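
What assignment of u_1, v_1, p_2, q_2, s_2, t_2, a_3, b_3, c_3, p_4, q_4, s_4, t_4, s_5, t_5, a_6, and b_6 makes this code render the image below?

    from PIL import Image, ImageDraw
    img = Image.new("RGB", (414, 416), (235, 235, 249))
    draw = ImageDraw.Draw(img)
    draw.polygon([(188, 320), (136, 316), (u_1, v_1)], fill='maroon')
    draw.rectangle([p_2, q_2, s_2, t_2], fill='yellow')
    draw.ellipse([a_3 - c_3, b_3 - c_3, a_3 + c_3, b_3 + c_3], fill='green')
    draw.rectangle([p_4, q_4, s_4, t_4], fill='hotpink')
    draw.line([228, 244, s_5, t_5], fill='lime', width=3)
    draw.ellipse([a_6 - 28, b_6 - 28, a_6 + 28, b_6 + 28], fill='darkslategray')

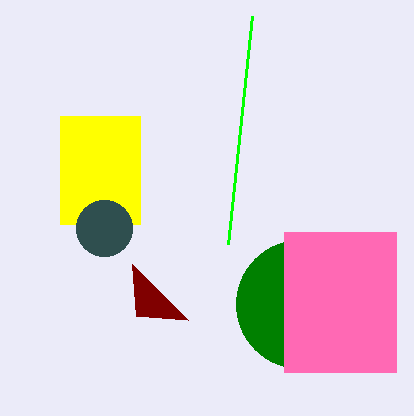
u_1 = 132; v_1 = 264; p_2 = 60; q_2 = 116; s_2 = 140; t_2 = 224; a_3 = 300; b_3 = 304; c_3 = 64; p_4 = 284; q_4 = 232; s_4 = 396; t_4 = 372; s_5 = 252; t_5 = 16; a_6 = 104; b_6 = 228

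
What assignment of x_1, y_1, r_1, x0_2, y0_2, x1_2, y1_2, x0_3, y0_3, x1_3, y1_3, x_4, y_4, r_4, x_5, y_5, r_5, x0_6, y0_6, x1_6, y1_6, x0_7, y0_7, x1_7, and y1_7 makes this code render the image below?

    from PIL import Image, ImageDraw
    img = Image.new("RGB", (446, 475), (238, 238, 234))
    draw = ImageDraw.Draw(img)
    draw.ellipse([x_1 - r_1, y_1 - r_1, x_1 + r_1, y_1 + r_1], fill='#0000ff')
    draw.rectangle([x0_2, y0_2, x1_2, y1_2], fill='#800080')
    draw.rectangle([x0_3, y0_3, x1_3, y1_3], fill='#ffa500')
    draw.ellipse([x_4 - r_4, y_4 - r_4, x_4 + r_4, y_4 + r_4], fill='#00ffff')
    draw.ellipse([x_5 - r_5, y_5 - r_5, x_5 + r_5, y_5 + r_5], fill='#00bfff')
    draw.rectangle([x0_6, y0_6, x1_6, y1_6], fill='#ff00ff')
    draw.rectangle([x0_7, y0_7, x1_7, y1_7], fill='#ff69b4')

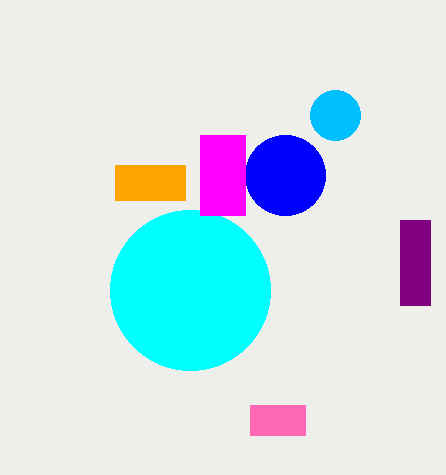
x_1 = 285
y_1 = 175
r_1 = 40
x0_2 = 400
y0_2 = 220
x1_2 = 430
y1_2 = 305
x0_3 = 115
y0_3 = 165
x1_3 = 185
y1_3 = 200
x_4 = 190
y_4 = 290
r_4 = 80
x_5 = 335
y_5 = 115
r_5 = 25
x0_6 = 200
y0_6 = 135
x1_6 = 245
y1_6 = 215
x0_7 = 250
y0_7 = 405
x1_7 = 305
y1_7 = 435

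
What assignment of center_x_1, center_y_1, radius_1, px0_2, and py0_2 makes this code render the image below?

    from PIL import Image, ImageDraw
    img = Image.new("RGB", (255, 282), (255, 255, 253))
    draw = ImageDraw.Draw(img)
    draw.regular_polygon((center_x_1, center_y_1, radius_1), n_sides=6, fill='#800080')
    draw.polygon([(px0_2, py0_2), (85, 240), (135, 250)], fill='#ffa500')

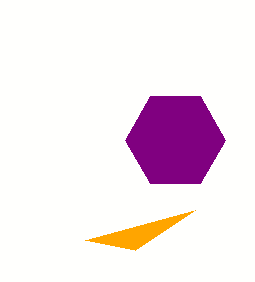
center_x_1 = 175; center_y_1 = 140; radius_1 = 50; px0_2 = 195; py0_2 = 210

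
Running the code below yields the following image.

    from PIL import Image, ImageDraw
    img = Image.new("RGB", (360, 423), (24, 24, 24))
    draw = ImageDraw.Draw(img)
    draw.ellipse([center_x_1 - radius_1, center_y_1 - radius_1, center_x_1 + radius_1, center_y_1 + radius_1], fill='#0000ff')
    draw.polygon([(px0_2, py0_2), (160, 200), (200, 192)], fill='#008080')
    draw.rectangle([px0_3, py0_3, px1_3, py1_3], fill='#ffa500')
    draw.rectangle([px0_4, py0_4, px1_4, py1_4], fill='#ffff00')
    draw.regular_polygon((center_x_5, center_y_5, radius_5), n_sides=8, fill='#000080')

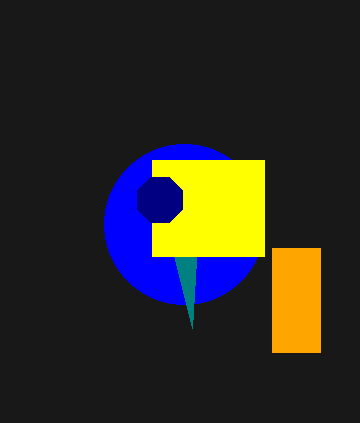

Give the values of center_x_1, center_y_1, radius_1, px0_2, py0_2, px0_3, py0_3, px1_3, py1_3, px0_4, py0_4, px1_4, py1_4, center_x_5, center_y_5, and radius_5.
center_x_1 = 184
center_y_1 = 224
radius_1 = 80
px0_2 = 192
py0_2 = 328
px0_3 = 272
py0_3 = 248
px1_3 = 320
py1_3 = 352
px0_4 = 152
py0_4 = 160
px1_4 = 264
py1_4 = 256
center_x_5 = 160
center_y_5 = 200
radius_5 = 24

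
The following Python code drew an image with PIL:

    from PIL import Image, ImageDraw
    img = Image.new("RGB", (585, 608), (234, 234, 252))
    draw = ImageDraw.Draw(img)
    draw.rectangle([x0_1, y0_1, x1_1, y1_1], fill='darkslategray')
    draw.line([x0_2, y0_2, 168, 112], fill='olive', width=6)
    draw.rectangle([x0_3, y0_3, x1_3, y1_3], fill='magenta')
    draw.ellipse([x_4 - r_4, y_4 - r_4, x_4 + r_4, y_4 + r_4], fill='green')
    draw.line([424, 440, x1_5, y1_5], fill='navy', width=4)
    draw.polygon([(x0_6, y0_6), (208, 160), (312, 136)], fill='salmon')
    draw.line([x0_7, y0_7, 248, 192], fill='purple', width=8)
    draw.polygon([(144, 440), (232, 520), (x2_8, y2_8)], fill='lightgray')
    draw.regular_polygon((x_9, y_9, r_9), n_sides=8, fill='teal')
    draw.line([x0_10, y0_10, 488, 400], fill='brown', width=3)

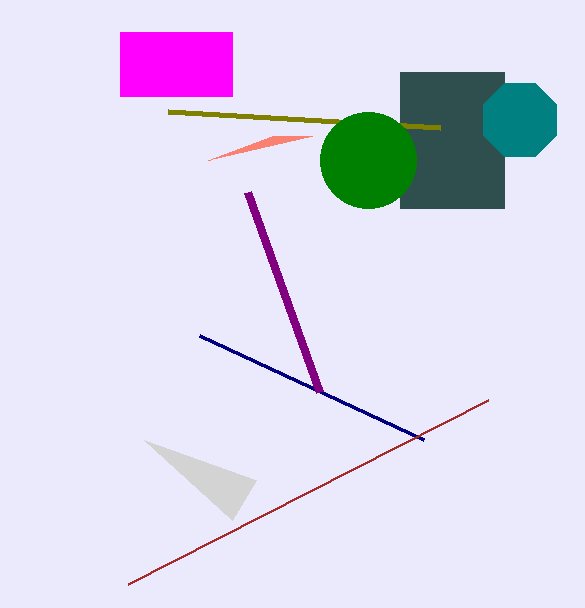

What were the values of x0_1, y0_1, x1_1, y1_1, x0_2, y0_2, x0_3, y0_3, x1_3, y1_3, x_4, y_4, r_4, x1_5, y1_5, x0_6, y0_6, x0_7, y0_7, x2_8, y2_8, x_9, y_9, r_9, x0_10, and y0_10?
x0_1 = 400, y0_1 = 72, x1_1 = 504, y1_1 = 208, x0_2 = 440, y0_2 = 128, x0_3 = 120, y0_3 = 32, x1_3 = 232, y1_3 = 96, x_4 = 368, y_4 = 160, r_4 = 48, x1_5 = 200, y1_5 = 336, x0_6 = 272, y0_6 = 136, x0_7 = 320, y0_7 = 392, x2_8 = 256, y2_8 = 480, x_9 = 520, y_9 = 120, r_9 = 40, x0_10 = 128, y0_10 = 584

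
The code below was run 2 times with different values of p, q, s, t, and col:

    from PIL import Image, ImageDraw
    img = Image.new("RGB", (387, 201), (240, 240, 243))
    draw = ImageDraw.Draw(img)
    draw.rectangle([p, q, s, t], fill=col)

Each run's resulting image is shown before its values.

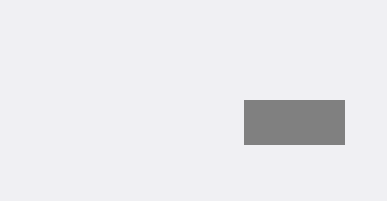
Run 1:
p = 244, q = 100, s = 344, t = 144, col = 'gray'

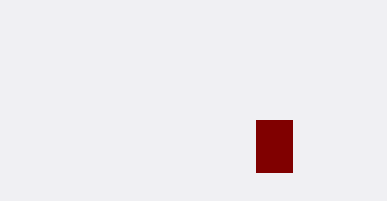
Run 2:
p = 256; q = 120; s = 292; t = 172; col = 'maroon'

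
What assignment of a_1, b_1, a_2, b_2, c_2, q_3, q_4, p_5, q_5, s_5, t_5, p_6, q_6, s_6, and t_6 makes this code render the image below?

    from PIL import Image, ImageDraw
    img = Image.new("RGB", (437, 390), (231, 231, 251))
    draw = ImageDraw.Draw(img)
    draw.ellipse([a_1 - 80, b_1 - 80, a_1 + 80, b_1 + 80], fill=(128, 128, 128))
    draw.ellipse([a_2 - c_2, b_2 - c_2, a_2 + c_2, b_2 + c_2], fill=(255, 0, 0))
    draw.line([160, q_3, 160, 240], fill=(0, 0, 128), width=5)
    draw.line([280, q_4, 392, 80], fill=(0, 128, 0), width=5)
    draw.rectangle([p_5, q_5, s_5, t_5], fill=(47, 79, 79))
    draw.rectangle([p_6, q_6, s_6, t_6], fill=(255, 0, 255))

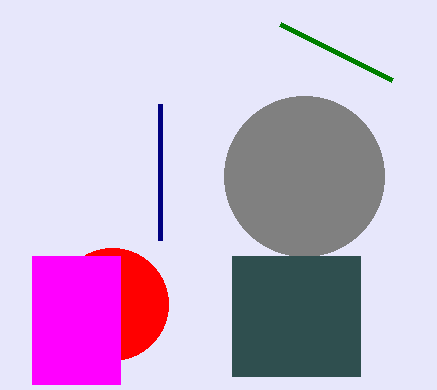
a_1 = 304
b_1 = 176
a_2 = 112
b_2 = 304
c_2 = 56
q_3 = 104
q_4 = 24
p_5 = 232
q_5 = 256
s_5 = 360
t_5 = 376
p_6 = 32
q_6 = 256
s_6 = 120
t_6 = 384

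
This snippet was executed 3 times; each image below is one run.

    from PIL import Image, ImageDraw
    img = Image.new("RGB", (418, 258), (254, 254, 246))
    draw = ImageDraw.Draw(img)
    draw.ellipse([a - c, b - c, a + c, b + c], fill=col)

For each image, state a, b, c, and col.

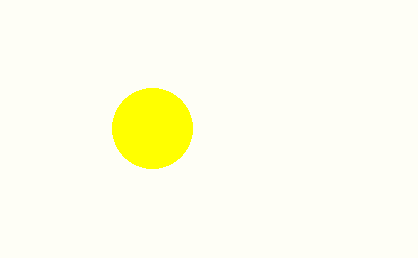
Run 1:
a = 152, b = 128, c = 40, col = 'yellow'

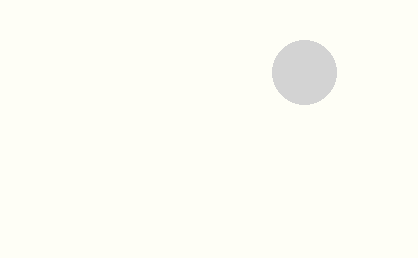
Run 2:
a = 304, b = 72, c = 32, col = 'lightgray'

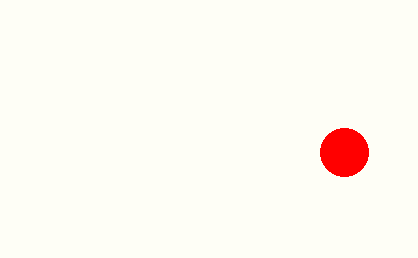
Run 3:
a = 344
b = 152
c = 24
col = 'red'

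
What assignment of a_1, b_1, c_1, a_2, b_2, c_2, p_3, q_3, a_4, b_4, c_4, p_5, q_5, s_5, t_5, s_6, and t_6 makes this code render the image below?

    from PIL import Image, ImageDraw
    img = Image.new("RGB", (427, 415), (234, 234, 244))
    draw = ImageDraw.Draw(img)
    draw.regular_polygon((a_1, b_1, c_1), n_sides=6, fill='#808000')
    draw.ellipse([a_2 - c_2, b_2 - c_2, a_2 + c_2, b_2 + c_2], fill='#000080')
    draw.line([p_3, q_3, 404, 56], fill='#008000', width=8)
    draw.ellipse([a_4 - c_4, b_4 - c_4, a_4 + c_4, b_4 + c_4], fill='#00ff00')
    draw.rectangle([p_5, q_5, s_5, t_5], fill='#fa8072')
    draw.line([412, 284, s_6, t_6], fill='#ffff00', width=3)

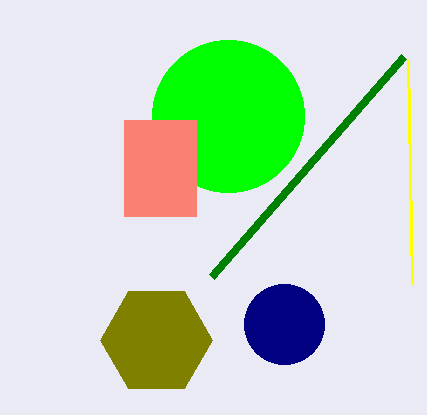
a_1 = 156
b_1 = 340
c_1 = 56
a_2 = 284
b_2 = 324
c_2 = 40
p_3 = 212
q_3 = 276
a_4 = 228
b_4 = 116
c_4 = 76
p_5 = 124
q_5 = 120
s_5 = 196
t_5 = 216
s_6 = 408
t_6 = 60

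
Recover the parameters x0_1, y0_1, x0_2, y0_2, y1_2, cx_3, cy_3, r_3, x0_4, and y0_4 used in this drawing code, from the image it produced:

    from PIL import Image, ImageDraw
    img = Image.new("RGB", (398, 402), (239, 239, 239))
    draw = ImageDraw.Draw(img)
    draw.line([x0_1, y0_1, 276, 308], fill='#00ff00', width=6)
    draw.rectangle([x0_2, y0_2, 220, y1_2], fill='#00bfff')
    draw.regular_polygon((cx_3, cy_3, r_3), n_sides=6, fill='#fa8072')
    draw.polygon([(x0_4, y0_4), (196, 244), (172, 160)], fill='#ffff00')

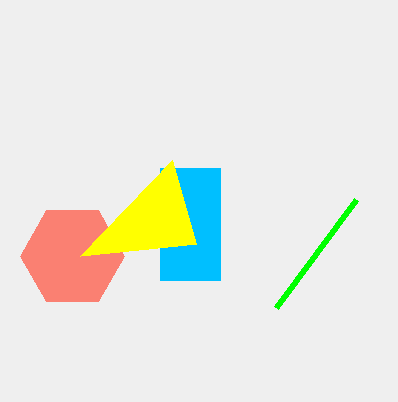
x0_1 = 356; y0_1 = 200; x0_2 = 160; y0_2 = 168; y1_2 = 280; cx_3 = 72; cy_3 = 256; r_3 = 52; x0_4 = 80; y0_4 = 256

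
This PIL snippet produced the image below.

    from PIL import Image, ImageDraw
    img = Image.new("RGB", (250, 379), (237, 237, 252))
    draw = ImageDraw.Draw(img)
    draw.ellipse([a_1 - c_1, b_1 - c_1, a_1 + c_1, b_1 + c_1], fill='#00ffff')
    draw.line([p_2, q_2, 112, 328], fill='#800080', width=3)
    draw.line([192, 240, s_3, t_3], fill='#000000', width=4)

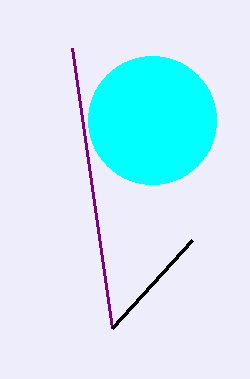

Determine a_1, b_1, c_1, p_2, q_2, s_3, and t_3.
a_1 = 152; b_1 = 120; c_1 = 64; p_2 = 72; q_2 = 48; s_3 = 112; t_3 = 328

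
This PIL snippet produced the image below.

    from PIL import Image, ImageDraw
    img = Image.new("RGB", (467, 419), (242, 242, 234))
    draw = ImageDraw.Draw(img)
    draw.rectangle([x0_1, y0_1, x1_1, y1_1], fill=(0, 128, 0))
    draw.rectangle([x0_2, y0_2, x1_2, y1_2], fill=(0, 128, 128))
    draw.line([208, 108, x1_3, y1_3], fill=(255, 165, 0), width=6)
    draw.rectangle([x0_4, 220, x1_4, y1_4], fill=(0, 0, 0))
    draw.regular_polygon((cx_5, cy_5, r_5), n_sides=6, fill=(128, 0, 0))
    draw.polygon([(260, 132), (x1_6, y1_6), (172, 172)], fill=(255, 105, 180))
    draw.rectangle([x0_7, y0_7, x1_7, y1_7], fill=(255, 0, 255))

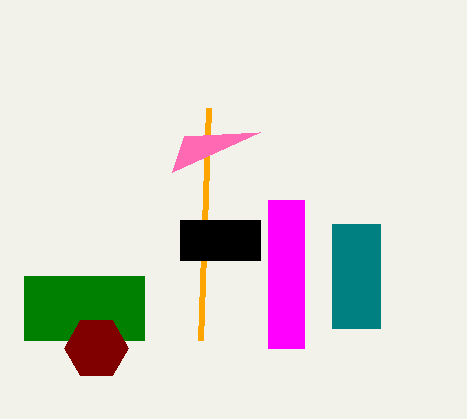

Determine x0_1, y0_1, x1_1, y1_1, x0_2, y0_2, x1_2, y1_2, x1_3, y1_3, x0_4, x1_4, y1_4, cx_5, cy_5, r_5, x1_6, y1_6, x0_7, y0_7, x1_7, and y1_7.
x0_1 = 24, y0_1 = 276, x1_1 = 144, y1_1 = 340, x0_2 = 332, y0_2 = 224, x1_2 = 380, y1_2 = 328, x1_3 = 200, y1_3 = 340, x0_4 = 180, x1_4 = 260, y1_4 = 260, cx_5 = 96, cy_5 = 348, r_5 = 32, x1_6 = 184, y1_6 = 136, x0_7 = 268, y0_7 = 200, x1_7 = 304, y1_7 = 348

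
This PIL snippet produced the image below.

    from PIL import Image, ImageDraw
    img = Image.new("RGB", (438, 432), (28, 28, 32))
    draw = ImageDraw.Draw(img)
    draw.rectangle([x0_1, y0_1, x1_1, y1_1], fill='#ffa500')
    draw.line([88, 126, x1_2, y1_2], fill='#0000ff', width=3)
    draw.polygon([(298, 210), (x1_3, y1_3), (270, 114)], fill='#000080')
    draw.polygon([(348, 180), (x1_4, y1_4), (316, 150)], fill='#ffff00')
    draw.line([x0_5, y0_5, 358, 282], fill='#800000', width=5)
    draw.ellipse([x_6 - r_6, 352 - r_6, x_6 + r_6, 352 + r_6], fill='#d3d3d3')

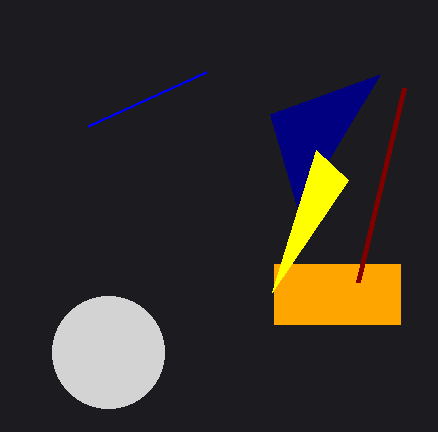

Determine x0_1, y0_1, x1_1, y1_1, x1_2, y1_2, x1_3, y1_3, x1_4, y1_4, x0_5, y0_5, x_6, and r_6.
x0_1 = 274; y0_1 = 264; x1_1 = 400; y1_1 = 324; x1_2 = 206; y1_2 = 72; x1_3 = 380; y1_3 = 74; x1_4 = 272; y1_4 = 292; x0_5 = 404; y0_5 = 88; x_6 = 108; r_6 = 56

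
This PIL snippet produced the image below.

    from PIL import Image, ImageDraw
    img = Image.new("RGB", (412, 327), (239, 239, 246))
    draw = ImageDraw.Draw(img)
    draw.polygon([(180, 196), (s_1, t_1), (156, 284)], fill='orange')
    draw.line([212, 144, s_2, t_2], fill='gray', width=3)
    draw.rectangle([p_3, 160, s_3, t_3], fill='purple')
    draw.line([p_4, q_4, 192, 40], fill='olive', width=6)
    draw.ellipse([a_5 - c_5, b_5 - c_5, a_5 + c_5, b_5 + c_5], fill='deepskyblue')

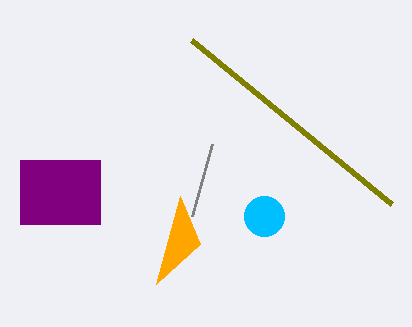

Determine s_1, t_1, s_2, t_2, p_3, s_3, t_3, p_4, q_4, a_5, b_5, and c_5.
s_1 = 200
t_1 = 244
s_2 = 192
t_2 = 216
p_3 = 20
s_3 = 100
t_3 = 224
p_4 = 392
q_4 = 204
a_5 = 264
b_5 = 216
c_5 = 20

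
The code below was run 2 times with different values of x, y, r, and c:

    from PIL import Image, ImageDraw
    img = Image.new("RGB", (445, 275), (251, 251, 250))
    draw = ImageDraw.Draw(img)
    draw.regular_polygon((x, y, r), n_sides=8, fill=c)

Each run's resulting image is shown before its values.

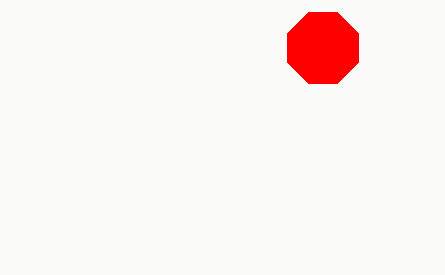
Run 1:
x = 323
y = 48
r = 38
c = 'red'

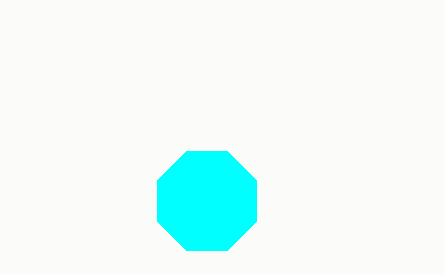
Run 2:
x = 207
y = 201
r = 54
c = 'cyan'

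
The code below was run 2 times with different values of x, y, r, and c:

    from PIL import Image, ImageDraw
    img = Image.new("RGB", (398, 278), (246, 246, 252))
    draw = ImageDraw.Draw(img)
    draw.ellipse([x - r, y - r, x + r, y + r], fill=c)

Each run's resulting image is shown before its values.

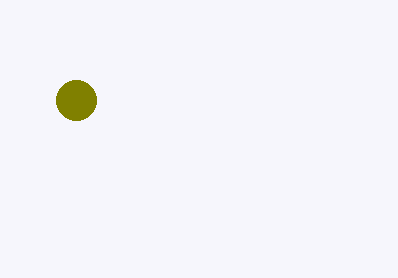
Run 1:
x = 76
y = 100
r = 20
c = 'olive'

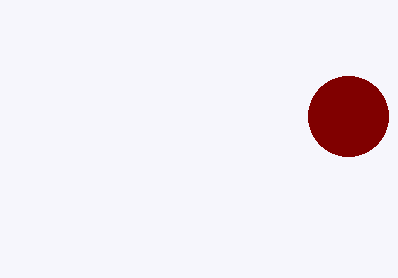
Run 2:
x = 348
y = 116
r = 40
c = 'maroon'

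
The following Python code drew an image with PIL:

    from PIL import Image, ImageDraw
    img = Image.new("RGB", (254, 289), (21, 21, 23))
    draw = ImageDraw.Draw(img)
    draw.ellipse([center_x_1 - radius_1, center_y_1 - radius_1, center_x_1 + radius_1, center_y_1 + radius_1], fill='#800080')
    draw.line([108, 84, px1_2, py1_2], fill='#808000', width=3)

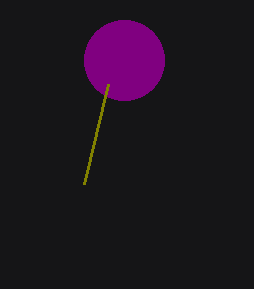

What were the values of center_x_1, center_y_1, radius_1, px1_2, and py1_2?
center_x_1 = 124; center_y_1 = 60; radius_1 = 40; px1_2 = 84; py1_2 = 184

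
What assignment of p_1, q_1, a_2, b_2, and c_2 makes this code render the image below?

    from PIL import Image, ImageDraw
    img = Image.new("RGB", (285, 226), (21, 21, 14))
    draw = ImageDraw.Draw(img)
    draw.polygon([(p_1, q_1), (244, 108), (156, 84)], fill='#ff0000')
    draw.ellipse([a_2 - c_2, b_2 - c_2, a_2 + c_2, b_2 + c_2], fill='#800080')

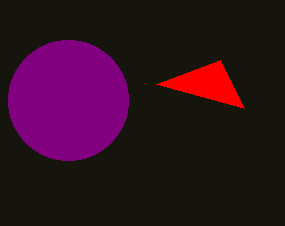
p_1 = 220, q_1 = 60, a_2 = 68, b_2 = 100, c_2 = 60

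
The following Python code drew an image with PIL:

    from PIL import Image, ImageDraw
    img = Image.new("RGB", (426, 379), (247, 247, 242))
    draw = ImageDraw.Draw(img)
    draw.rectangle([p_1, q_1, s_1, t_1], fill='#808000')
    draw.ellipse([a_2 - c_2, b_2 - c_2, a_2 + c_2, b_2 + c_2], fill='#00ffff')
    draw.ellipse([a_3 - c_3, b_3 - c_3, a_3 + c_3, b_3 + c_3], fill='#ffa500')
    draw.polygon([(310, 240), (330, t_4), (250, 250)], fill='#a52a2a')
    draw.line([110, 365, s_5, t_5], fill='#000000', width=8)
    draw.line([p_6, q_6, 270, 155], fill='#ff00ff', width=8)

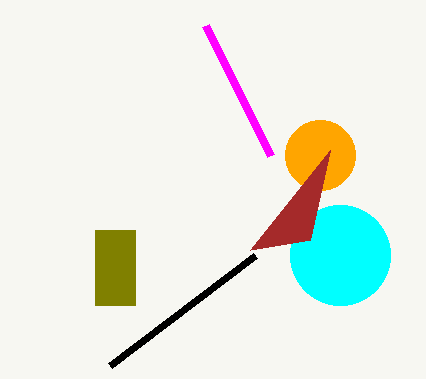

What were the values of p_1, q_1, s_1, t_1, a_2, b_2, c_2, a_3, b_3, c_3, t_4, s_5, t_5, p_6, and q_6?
p_1 = 95; q_1 = 230; s_1 = 135; t_1 = 305; a_2 = 340; b_2 = 255; c_2 = 50; a_3 = 320; b_3 = 155; c_3 = 35; t_4 = 150; s_5 = 255; t_5 = 255; p_6 = 205; q_6 = 25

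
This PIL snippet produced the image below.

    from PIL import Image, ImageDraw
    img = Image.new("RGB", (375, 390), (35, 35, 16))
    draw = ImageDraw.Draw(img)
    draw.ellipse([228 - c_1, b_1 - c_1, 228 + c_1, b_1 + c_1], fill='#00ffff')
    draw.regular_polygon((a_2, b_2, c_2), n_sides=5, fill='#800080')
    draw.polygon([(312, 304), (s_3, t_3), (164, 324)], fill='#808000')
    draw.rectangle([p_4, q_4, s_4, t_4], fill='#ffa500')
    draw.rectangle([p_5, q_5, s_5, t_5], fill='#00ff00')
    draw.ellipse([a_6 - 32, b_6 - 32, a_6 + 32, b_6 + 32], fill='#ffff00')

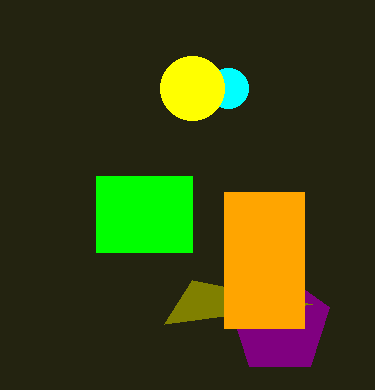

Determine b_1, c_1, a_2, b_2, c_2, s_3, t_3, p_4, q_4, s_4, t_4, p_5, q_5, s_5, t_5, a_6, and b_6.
b_1 = 88; c_1 = 20; a_2 = 280; b_2 = 324; c_2 = 52; s_3 = 192; t_3 = 280; p_4 = 224; q_4 = 192; s_4 = 304; t_4 = 328; p_5 = 96; q_5 = 176; s_5 = 192; t_5 = 252; a_6 = 192; b_6 = 88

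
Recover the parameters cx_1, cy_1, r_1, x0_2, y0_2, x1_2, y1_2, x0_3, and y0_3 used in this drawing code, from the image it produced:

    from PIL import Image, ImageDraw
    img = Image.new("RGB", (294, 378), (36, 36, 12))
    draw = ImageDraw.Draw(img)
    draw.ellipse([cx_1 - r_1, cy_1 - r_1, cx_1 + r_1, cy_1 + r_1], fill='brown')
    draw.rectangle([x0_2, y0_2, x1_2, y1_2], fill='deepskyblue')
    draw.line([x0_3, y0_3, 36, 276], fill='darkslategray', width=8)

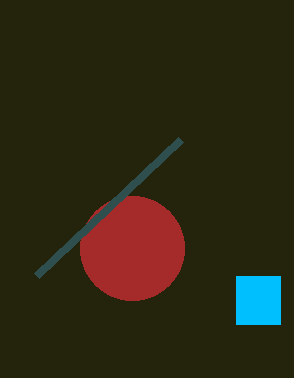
cx_1 = 132; cy_1 = 248; r_1 = 52; x0_2 = 236; y0_2 = 276; x1_2 = 280; y1_2 = 324; x0_3 = 180; y0_3 = 140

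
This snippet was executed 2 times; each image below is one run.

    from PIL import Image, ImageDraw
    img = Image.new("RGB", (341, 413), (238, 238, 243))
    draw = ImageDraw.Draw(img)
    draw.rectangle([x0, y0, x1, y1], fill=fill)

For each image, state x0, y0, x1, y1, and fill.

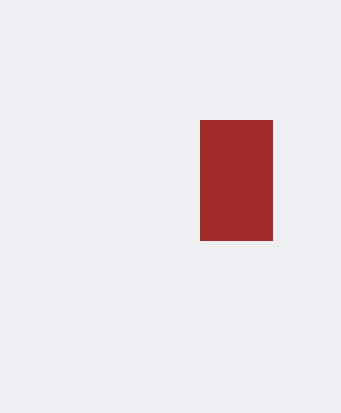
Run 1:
x0 = 200, y0 = 120, x1 = 272, y1 = 240, fill = 'brown'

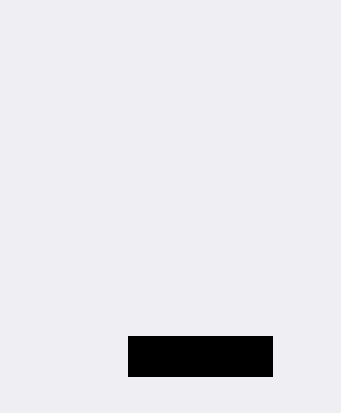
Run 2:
x0 = 128; y0 = 336; x1 = 272; y1 = 376; fill = 'black'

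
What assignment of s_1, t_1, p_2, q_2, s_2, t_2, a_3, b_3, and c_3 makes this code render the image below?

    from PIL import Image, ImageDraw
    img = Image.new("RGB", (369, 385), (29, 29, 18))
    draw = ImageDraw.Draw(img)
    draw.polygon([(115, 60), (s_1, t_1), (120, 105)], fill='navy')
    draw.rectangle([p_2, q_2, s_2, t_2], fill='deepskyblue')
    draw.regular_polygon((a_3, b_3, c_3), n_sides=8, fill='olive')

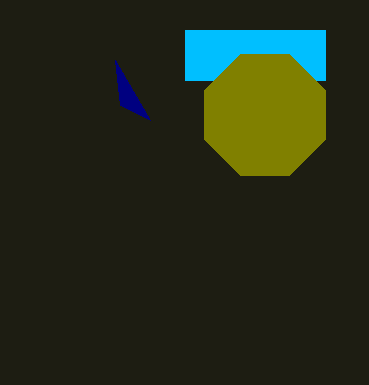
s_1 = 150, t_1 = 120, p_2 = 185, q_2 = 30, s_2 = 325, t_2 = 80, a_3 = 265, b_3 = 115, c_3 = 65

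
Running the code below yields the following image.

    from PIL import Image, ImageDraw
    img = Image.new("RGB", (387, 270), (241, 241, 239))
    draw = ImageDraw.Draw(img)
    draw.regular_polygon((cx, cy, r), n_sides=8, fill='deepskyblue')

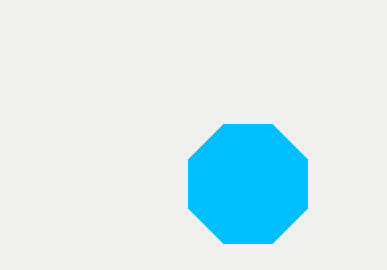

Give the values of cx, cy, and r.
cx = 248; cy = 184; r = 64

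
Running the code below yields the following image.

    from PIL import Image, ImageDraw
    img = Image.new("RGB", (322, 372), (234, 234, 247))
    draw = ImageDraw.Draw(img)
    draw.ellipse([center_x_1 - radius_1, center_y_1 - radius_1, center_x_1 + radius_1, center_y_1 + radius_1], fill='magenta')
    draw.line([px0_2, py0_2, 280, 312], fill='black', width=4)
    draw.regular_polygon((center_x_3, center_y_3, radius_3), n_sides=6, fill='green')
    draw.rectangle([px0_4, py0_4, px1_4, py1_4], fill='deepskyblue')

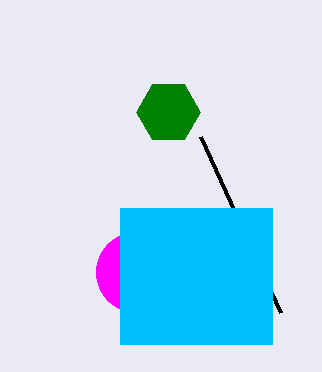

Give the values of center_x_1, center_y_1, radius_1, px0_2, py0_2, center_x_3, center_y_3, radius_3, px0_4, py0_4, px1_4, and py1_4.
center_x_1 = 136, center_y_1 = 272, radius_1 = 40, px0_2 = 200, py0_2 = 136, center_x_3 = 168, center_y_3 = 112, radius_3 = 32, px0_4 = 120, py0_4 = 208, px1_4 = 272, py1_4 = 344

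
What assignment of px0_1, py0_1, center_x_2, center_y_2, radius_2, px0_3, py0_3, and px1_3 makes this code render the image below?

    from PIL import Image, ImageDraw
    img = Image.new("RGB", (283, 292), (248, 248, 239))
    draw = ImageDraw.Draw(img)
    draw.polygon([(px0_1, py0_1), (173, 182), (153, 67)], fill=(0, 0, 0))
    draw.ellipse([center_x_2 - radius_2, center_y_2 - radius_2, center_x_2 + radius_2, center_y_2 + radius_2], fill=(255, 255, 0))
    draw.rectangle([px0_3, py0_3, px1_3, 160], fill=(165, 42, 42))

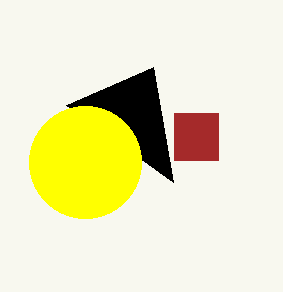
px0_1 = 66; py0_1 = 105; center_x_2 = 85; center_y_2 = 162; radius_2 = 56; px0_3 = 174; py0_3 = 113; px1_3 = 218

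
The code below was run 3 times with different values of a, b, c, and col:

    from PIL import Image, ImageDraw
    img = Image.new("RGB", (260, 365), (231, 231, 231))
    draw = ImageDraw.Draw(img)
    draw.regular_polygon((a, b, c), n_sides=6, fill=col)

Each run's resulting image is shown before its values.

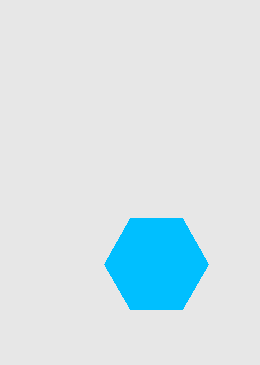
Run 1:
a = 156
b = 264
c = 52
col = 'deepskyblue'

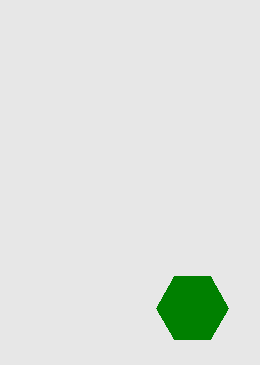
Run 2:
a = 192; b = 308; c = 36; col = 'green'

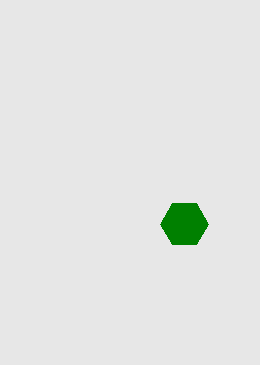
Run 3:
a = 184, b = 224, c = 24, col = 'green'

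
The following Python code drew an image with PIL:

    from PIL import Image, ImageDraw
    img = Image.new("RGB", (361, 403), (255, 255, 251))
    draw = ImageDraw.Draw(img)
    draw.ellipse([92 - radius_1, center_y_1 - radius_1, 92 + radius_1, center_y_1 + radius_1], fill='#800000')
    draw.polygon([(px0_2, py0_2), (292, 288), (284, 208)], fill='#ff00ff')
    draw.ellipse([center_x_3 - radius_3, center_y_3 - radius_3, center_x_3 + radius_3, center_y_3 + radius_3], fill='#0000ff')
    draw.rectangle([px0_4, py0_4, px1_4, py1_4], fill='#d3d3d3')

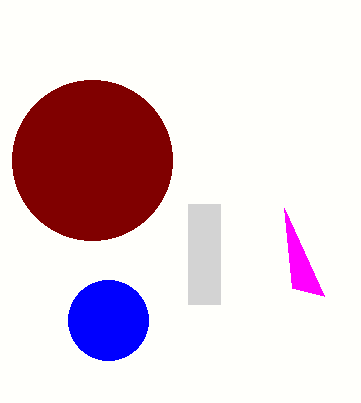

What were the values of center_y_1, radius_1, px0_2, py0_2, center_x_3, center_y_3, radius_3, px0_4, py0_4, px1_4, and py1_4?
center_y_1 = 160; radius_1 = 80; px0_2 = 324; py0_2 = 296; center_x_3 = 108; center_y_3 = 320; radius_3 = 40; px0_4 = 188; py0_4 = 204; px1_4 = 220; py1_4 = 304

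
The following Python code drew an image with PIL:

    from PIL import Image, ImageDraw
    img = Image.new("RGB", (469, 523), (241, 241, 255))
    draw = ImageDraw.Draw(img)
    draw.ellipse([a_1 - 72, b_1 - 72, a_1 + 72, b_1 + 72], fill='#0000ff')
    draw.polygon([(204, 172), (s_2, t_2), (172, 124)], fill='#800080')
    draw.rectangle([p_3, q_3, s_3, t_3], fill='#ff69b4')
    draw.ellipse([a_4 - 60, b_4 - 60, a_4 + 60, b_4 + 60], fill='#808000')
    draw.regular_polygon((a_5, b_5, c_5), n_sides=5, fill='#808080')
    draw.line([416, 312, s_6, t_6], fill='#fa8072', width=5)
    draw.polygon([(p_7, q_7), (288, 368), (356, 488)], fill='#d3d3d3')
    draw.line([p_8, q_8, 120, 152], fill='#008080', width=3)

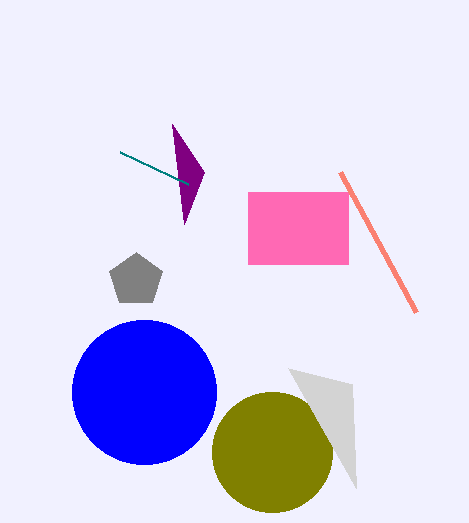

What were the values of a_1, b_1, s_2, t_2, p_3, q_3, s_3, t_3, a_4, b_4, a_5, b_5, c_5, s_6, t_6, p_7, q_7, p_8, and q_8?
a_1 = 144; b_1 = 392; s_2 = 184; t_2 = 224; p_3 = 248; q_3 = 192; s_3 = 348; t_3 = 264; a_4 = 272; b_4 = 452; a_5 = 136; b_5 = 280; c_5 = 28; s_6 = 340; t_6 = 172; p_7 = 352; q_7 = 384; p_8 = 188; q_8 = 184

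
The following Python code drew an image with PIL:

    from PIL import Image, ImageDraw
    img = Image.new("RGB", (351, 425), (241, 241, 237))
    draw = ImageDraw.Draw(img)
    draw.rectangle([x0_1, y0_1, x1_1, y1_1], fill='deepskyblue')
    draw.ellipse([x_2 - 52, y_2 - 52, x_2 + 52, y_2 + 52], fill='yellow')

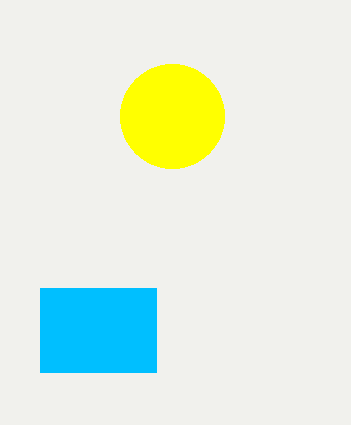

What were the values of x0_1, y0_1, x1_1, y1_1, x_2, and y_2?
x0_1 = 40
y0_1 = 288
x1_1 = 156
y1_1 = 372
x_2 = 172
y_2 = 116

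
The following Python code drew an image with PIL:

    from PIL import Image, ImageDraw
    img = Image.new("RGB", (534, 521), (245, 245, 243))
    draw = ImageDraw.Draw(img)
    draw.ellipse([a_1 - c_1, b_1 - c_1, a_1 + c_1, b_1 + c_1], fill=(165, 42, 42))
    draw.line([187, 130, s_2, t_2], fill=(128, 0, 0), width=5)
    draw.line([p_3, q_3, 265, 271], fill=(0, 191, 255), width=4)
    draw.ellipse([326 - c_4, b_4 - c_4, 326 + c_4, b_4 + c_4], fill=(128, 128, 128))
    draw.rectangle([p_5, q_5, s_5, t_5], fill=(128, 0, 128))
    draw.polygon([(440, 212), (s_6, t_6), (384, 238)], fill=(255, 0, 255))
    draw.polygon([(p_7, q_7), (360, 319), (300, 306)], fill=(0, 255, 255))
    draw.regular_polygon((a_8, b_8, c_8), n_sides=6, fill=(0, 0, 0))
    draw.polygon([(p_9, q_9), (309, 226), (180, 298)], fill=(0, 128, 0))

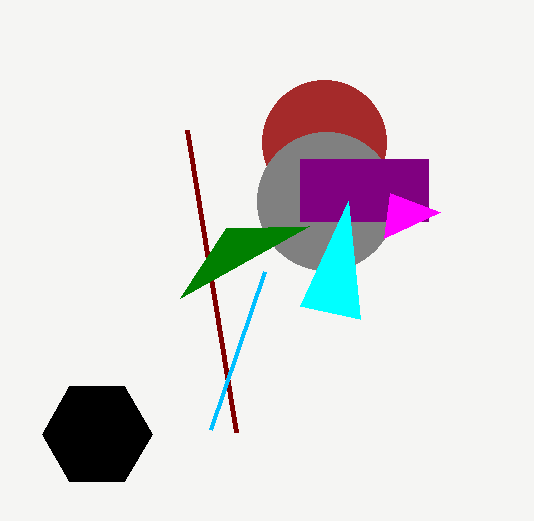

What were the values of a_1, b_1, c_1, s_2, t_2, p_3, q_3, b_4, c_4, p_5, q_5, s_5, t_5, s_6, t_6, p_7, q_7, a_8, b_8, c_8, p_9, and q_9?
a_1 = 324; b_1 = 142; c_1 = 62; s_2 = 236; t_2 = 432; p_3 = 211; q_3 = 429; b_4 = 201; c_4 = 69; p_5 = 300; q_5 = 159; s_5 = 428; t_5 = 221; s_6 = 390; t_6 = 193; p_7 = 348; q_7 = 201; a_8 = 97; b_8 = 434; c_8 = 55; p_9 = 226; q_9 = 228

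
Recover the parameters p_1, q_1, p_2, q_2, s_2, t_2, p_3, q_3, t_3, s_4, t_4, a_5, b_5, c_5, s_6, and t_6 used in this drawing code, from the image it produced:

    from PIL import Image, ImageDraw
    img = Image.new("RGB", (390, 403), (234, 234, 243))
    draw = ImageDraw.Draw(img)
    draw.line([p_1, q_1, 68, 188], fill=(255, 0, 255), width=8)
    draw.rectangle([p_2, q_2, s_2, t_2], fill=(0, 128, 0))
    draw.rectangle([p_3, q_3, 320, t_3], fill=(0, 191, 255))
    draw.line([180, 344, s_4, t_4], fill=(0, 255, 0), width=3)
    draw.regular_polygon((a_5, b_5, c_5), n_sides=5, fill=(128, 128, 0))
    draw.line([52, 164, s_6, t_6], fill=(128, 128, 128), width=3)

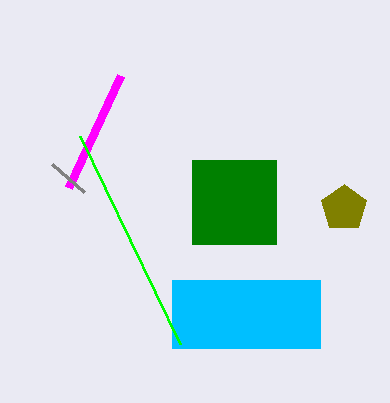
p_1 = 120, q_1 = 76, p_2 = 192, q_2 = 160, s_2 = 276, t_2 = 244, p_3 = 172, q_3 = 280, t_3 = 348, s_4 = 80, t_4 = 136, a_5 = 344, b_5 = 208, c_5 = 24, s_6 = 84, t_6 = 192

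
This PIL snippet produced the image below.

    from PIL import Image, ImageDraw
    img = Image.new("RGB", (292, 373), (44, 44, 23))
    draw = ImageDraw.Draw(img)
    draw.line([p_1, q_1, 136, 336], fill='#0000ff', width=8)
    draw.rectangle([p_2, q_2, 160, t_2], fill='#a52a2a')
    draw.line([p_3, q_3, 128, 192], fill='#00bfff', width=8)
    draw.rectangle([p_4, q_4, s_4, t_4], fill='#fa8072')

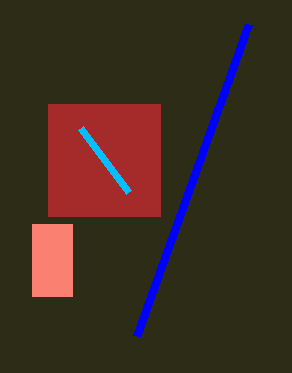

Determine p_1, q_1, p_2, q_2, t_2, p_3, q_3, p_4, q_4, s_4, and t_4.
p_1 = 248; q_1 = 24; p_2 = 48; q_2 = 104; t_2 = 216; p_3 = 80; q_3 = 128; p_4 = 32; q_4 = 224; s_4 = 72; t_4 = 296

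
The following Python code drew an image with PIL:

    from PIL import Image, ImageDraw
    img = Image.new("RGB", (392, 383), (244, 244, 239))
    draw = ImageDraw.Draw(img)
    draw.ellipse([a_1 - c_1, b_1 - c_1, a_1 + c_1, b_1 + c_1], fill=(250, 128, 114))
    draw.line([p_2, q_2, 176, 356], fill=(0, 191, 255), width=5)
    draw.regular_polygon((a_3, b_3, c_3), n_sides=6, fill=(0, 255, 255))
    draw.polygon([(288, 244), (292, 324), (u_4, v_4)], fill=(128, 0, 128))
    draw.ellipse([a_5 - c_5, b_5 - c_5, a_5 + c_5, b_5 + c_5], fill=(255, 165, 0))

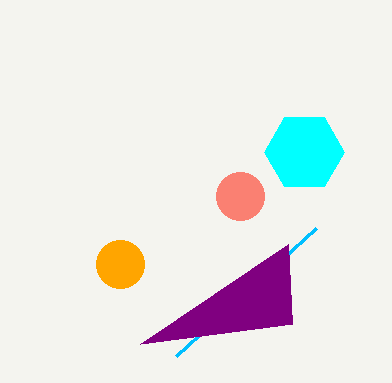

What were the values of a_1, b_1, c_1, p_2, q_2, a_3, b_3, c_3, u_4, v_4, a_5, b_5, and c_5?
a_1 = 240; b_1 = 196; c_1 = 24; p_2 = 316; q_2 = 228; a_3 = 304; b_3 = 152; c_3 = 40; u_4 = 140; v_4 = 344; a_5 = 120; b_5 = 264; c_5 = 24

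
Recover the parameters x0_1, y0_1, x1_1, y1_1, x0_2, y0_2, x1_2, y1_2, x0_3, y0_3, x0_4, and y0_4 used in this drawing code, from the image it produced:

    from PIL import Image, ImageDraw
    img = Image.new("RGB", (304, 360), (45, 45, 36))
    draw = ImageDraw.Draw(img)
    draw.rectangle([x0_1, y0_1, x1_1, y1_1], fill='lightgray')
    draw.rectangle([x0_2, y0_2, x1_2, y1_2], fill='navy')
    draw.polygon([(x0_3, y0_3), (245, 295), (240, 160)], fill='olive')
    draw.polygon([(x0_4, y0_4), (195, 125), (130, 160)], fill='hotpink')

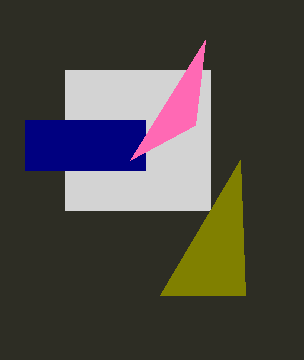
x0_1 = 65, y0_1 = 70, x1_1 = 210, y1_1 = 210, x0_2 = 25, y0_2 = 120, x1_2 = 145, y1_2 = 170, x0_3 = 160, y0_3 = 295, x0_4 = 205, y0_4 = 40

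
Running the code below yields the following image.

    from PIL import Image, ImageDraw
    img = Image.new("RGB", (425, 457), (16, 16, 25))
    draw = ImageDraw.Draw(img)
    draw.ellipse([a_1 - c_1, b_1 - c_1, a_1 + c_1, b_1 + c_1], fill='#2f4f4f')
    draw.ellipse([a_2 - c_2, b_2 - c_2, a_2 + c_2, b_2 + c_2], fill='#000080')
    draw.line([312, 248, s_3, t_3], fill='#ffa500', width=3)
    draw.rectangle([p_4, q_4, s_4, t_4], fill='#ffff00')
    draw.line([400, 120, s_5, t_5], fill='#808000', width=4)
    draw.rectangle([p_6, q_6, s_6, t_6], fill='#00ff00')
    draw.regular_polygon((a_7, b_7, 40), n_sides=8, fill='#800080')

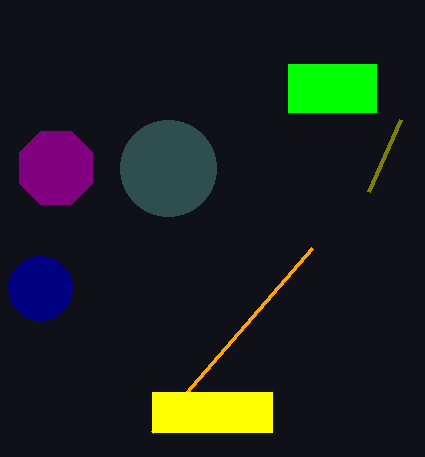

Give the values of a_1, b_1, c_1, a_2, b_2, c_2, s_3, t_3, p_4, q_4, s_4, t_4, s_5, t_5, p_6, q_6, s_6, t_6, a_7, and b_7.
a_1 = 168, b_1 = 168, c_1 = 48, a_2 = 40, b_2 = 288, c_2 = 32, s_3 = 152, t_3 = 432, p_4 = 152, q_4 = 392, s_4 = 272, t_4 = 432, s_5 = 368, t_5 = 192, p_6 = 288, q_6 = 64, s_6 = 376, t_6 = 112, a_7 = 56, b_7 = 168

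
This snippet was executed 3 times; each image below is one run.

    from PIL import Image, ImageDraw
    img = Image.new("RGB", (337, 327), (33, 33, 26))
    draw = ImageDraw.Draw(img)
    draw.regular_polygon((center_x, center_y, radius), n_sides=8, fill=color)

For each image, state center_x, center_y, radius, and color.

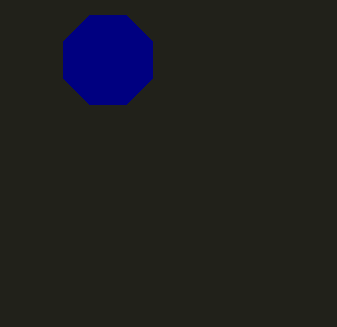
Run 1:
center_x = 108
center_y = 60
radius = 48
color = 'navy'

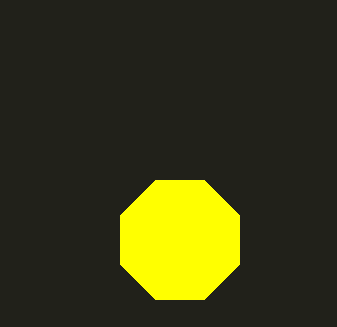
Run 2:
center_x = 180
center_y = 240
radius = 64
color = 'yellow'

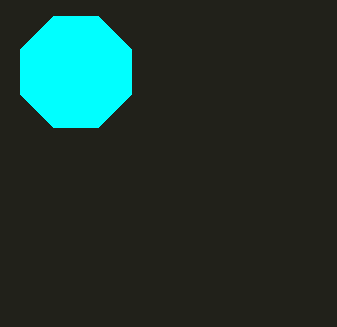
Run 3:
center_x = 76, center_y = 72, radius = 60, color = 'cyan'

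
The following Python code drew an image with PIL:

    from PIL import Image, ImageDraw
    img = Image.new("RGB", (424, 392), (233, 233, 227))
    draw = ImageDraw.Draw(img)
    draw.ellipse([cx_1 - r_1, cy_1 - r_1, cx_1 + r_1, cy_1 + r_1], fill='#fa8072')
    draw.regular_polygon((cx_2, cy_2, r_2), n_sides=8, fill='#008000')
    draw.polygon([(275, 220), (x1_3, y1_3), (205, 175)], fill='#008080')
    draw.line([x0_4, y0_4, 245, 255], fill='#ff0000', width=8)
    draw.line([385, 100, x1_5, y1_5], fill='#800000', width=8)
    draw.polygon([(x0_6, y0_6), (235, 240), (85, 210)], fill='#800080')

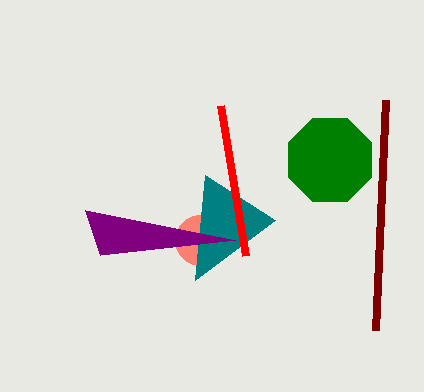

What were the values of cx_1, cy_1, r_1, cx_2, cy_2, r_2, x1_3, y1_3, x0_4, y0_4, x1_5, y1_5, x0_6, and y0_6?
cx_1 = 200
cy_1 = 240
r_1 = 25
cx_2 = 330
cy_2 = 160
r_2 = 45
x1_3 = 195
y1_3 = 280
x0_4 = 220
y0_4 = 105
x1_5 = 375
y1_5 = 330
x0_6 = 100
y0_6 = 255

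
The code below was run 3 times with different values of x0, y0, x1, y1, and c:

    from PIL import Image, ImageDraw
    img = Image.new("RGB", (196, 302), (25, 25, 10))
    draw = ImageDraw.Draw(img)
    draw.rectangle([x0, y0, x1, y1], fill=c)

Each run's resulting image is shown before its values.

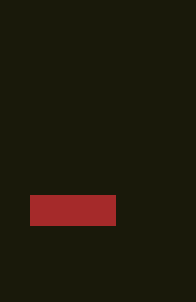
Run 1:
x0 = 30, y0 = 195, x1 = 115, y1 = 225, c = 'brown'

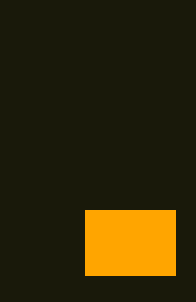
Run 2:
x0 = 85
y0 = 210
x1 = 175
y1 = 275
c = 'orange'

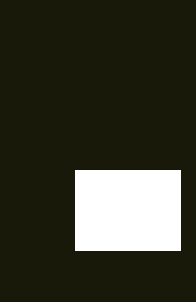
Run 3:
x0 = 75, y0 = 170, x1 = 180, y1 = 250, c = 'white'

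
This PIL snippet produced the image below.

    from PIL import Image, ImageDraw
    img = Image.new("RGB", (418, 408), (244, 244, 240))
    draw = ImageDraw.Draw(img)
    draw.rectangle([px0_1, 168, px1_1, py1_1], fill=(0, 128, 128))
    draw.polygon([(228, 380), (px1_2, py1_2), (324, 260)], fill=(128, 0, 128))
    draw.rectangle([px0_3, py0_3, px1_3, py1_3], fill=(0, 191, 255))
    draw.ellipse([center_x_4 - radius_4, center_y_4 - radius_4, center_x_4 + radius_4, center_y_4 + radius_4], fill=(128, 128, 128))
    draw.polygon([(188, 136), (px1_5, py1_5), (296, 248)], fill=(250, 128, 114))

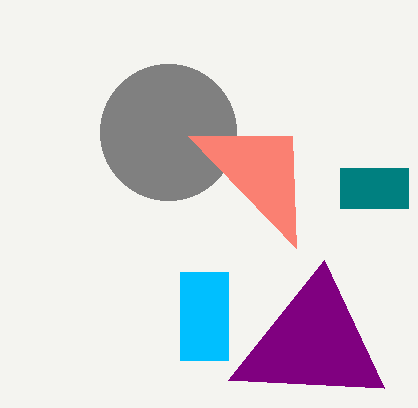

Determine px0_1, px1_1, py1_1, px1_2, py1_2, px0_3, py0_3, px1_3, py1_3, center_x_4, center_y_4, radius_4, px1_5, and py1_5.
px0_1 = 340; px1_1 = 408; py1_1 = 208; px1_2 = 384; py1_2 = 388; px0_3 = 180; py0_3 = 272; px1_3 = 228; py1_3 = 360; center_x_4 = 168; center_y_4 = 132; radius_4 = 68; px1_5 = 292; py1_5 = 136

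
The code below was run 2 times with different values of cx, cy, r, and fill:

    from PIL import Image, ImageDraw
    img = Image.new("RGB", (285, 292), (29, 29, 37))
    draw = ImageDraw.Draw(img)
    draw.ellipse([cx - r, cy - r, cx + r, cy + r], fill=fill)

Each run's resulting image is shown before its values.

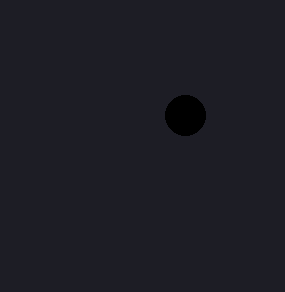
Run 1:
cx = 185
cy = 115
r = 20
fill = 'black'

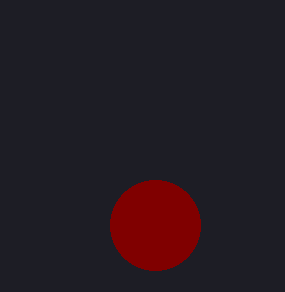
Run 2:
cx = 155; cy = 225; r = 45; fill = 'maroon'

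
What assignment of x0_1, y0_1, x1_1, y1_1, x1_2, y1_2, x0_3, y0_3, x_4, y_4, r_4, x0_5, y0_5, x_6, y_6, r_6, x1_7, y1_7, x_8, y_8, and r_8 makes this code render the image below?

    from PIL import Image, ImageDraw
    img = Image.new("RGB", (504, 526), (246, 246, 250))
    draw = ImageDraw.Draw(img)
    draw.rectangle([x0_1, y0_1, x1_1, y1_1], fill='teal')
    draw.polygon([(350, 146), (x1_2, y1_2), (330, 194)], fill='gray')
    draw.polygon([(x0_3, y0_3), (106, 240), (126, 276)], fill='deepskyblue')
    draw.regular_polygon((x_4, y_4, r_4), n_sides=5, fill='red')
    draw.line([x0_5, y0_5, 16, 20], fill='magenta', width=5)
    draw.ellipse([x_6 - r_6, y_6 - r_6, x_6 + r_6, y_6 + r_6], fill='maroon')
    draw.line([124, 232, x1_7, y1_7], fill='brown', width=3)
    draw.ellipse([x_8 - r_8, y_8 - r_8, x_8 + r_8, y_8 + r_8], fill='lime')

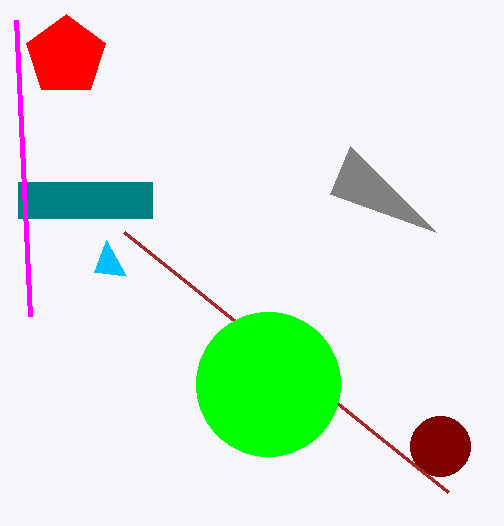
x0_1 = 18, y0_1 = 182, x1_1 = 152, y1_1 = 218, x1_2 = 436, y1_2 = 232, x0_3 = 94, y0_3 = 272, x_4 = 66, y_4 = 56, r_4 = 42, x0_5 = 30, y0_5 = 316, x_6 = 440, y_6 = 446, r_6 = 30, x1_7 = 448, y1_7 = 492, x_8 = 268, y_8 = 384, r_8 = 72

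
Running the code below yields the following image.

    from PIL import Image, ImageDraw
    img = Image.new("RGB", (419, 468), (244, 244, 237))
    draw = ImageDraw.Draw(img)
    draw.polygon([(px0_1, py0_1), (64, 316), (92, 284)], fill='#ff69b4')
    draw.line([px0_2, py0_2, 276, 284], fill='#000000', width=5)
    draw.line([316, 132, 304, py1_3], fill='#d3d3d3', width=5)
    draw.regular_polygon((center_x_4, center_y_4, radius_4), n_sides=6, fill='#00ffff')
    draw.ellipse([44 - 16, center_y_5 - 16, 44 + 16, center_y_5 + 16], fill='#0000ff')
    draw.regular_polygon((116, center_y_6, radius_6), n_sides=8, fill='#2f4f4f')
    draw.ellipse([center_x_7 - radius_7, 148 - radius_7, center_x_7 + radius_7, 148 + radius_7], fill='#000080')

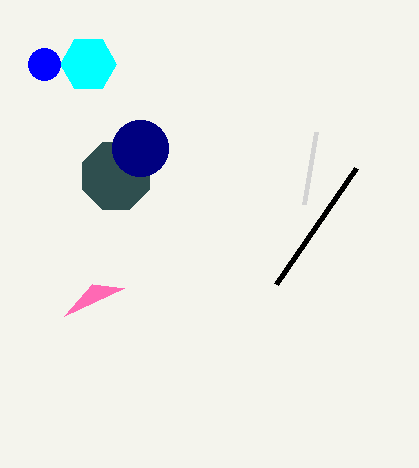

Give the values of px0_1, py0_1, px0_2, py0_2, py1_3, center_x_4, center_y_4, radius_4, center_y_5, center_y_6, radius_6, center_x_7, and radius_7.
px0_1 = 124
py0_1 = 288
px0_2 = 356
py0_2 = 168
py1_3 = 204
center_x_4 = 88
center_y_4 = 64
radius_4 = 28
center_y_5 = 64
center_y_6 = 176
radius_6 = 36
center_x_7 = 140
radius_7 = 28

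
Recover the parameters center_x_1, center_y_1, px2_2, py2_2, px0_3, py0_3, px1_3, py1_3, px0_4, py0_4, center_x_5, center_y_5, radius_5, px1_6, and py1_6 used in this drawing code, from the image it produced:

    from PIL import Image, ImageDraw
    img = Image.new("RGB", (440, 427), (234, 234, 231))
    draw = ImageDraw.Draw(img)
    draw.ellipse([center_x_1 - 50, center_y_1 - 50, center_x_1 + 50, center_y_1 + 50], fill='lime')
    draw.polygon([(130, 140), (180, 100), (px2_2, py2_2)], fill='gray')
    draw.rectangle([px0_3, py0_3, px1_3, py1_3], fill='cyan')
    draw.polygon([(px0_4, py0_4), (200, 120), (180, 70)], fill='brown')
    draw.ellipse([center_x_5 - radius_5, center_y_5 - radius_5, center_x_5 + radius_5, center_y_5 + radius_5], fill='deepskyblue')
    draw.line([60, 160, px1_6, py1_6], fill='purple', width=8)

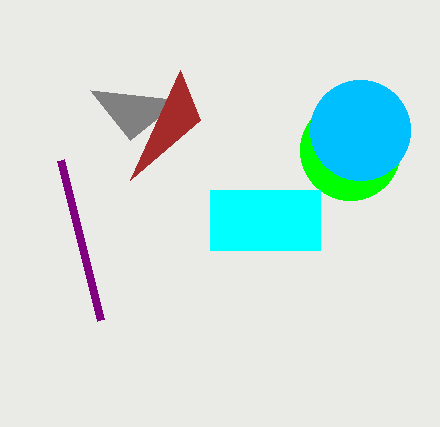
center_x_1 = 350; center_y_1 = 150; px2_2 = 90; py2_2 = 90; px0_3 = 210; py0_3 = 190; px1_3 = 320; py1_3 = 250; px0_4 = 130; py0_4 = 180; center_x_5 = 360; center_y_5 = 130; radius_5 = 50; px1_6 = 100; py1_6 = 320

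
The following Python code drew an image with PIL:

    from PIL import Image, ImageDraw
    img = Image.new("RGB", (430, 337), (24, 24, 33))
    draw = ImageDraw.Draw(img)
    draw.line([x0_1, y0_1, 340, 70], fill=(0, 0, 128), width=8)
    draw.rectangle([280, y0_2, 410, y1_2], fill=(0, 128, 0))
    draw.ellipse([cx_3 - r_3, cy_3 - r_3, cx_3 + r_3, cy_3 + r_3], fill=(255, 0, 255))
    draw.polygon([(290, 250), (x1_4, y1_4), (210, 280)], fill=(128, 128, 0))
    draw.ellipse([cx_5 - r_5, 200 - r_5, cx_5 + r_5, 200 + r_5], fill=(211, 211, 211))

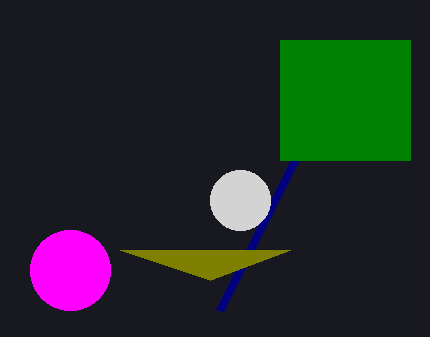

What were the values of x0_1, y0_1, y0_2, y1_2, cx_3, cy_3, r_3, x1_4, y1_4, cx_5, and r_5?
x0_1 = 220, y0_1 = 310, y0_2 = 40, y1_2 = 160, cx_3 = 70, cy_3 = 270, r_3 = 40, x1_4 = 120, y1_4 = 250, cx_5 = 240, r_5 = 30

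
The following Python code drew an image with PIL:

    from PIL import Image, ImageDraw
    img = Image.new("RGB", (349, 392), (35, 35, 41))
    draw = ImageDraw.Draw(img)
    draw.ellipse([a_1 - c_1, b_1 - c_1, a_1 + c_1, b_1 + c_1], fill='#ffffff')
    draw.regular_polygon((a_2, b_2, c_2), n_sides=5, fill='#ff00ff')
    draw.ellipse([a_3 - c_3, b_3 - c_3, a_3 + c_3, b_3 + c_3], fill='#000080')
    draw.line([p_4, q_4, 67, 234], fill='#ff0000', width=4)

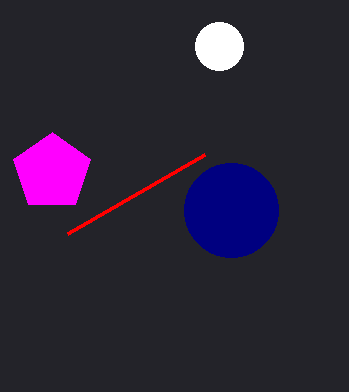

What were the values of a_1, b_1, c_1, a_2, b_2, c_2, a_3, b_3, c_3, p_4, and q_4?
a_1 = 219; b_1 = 46; c_1 = 24; a_2 = 52; b_2 = 172; c_2 = 40; a_3 = 231; b_3 = 210; c_3 = 47; p_4 = 204; q_4 = 155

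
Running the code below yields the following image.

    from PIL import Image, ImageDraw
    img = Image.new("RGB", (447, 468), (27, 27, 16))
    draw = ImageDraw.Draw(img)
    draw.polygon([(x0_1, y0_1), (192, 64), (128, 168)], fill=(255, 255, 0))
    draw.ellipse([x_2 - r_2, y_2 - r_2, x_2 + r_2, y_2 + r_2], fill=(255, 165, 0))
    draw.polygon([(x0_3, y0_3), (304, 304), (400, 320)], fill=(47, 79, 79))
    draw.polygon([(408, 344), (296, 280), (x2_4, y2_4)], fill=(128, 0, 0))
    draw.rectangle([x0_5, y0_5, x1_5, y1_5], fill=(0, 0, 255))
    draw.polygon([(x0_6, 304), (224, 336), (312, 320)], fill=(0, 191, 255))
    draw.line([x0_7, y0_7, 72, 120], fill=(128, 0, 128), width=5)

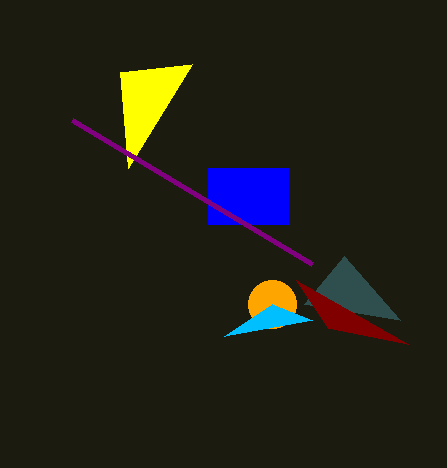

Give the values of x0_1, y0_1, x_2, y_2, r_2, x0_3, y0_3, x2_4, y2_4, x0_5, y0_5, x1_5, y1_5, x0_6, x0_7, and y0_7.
x0_1 = 120, y0_1 = 72, x_2 = 272, y_2 = 304, r_2 = 24, x0_3 = 344, y0_3 = 256, x2_4 = 328, y2_4 = 328, x0_5 = 208, y0_5 = 168, x1_5 = 288, y1_5 = 224, x0_6 = 272, x0_7 = 312, y0_7 = 264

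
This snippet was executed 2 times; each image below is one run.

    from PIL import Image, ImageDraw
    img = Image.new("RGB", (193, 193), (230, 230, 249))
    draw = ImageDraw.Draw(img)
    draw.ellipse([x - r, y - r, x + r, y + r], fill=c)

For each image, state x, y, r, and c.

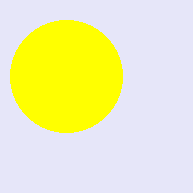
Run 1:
x = 66
y = 76
r = 56
c = 'yellow'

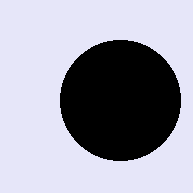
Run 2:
x = 120
y = 100
r = 60
c = 'black'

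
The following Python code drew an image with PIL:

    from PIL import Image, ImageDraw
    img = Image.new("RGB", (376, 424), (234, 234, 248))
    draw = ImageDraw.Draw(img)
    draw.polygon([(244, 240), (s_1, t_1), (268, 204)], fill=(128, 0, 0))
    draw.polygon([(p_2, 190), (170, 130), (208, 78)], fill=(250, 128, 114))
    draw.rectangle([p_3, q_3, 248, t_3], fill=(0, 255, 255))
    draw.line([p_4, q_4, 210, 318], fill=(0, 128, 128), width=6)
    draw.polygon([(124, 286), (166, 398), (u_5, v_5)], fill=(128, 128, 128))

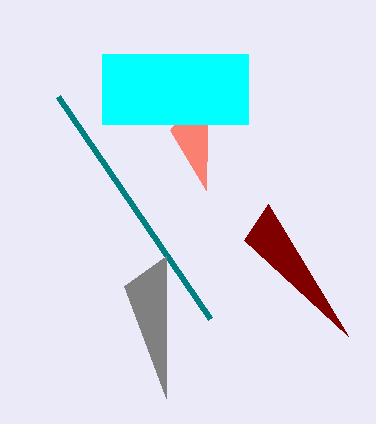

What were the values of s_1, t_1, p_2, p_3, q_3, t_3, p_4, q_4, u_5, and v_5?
s_1 = 348; t_1 = 336; p_2 = 206; p_3 = 102; q_3 = 54; t_3 = 124; p_4 = 58; q_4 = 96; u_5 = 166; v_5 = 256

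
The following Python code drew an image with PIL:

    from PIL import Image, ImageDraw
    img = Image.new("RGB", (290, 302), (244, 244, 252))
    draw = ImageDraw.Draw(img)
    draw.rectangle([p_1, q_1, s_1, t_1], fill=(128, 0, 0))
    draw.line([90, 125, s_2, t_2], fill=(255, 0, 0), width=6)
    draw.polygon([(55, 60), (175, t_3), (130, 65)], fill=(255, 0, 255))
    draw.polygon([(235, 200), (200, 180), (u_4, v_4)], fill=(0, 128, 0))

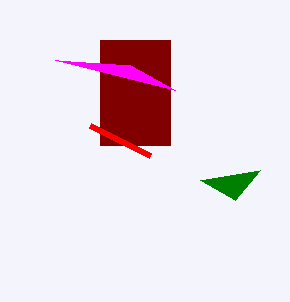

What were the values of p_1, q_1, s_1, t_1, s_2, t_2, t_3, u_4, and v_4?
p_1 = 100; q_1 = 40; s_1 = 170; t_1 = 145; s_2 = 150; t_2 = 155; t_3 = 90; u_4 = 260; v_4 = 170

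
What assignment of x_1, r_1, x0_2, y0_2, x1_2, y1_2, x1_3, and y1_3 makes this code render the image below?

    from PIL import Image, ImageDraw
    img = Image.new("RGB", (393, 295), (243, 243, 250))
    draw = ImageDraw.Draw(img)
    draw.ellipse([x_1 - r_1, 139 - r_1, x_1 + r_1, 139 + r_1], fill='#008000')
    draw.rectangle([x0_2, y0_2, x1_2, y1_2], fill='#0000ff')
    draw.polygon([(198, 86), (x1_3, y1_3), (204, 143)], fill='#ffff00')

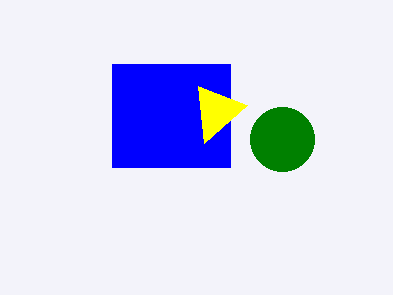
x_1 = 282, r_1 = 32, x0_2 = 112, y0_2 = 64, x1_2 = 230, y1_2 = 167, x1_3 = 247, y1_3 = 105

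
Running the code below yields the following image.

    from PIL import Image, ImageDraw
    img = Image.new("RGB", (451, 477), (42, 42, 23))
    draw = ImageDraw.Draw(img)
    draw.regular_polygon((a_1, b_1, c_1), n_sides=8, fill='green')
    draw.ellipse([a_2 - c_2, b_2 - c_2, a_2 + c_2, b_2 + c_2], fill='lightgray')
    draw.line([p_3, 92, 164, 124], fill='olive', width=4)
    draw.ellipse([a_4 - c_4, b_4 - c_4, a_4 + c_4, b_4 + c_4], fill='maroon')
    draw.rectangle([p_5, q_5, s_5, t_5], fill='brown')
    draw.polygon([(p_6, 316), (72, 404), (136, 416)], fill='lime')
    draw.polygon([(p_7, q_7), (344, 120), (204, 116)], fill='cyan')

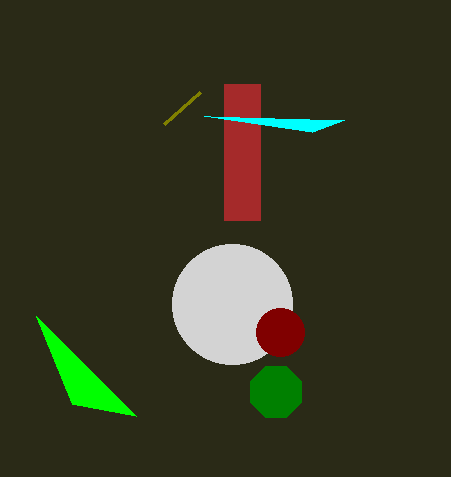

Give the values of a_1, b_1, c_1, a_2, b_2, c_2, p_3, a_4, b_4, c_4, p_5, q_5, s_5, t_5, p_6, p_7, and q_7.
a_1 = 276, b_1 = 392, c_1 = 28, a_2 = 232, b_2 = 304, c_2 = 60, p_3 = 200, a_4 = 280, b_4 = 332, c_4 = 24, p_5 = 224, q_5 = 84, s_5 = 260, t_5 = 220, p_6 = 36, p_7 = 312, q_7 = 132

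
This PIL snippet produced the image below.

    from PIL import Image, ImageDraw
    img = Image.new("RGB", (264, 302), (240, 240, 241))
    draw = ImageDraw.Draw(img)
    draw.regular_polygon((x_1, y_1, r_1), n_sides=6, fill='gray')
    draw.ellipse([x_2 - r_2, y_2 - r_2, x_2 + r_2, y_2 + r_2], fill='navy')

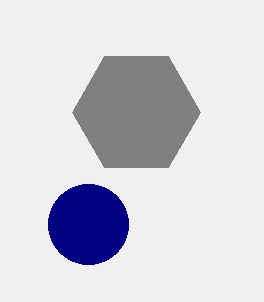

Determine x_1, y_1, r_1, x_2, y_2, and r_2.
x_1 = 136
y_1 = 112
r_1 = 64
x_2 = 88
y_2 = 224
r_2 = 40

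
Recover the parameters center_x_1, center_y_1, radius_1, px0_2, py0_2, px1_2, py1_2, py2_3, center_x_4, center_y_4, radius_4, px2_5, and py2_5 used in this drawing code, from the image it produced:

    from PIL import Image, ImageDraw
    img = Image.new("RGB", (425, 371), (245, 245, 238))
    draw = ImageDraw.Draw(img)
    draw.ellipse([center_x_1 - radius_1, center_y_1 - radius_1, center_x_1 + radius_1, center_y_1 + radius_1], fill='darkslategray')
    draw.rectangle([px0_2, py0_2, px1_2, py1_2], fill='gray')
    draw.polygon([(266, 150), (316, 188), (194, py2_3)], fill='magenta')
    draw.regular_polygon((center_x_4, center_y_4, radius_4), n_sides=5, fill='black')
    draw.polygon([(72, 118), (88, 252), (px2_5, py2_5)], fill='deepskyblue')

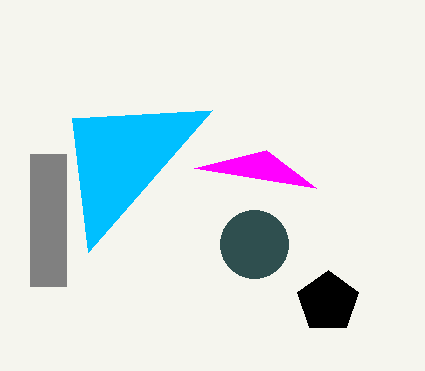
center_x_1 = 254, center_y_1 = 244, radius_1 = 34, px0_2 = 30, py0_2 = 154, px1_2 = 66, py1_2 = 286, py2_3 = 168, center_x_4 = 328, center_y_4 = 302, radius_4 = 32, px2_5 = 212, py2_5 = 110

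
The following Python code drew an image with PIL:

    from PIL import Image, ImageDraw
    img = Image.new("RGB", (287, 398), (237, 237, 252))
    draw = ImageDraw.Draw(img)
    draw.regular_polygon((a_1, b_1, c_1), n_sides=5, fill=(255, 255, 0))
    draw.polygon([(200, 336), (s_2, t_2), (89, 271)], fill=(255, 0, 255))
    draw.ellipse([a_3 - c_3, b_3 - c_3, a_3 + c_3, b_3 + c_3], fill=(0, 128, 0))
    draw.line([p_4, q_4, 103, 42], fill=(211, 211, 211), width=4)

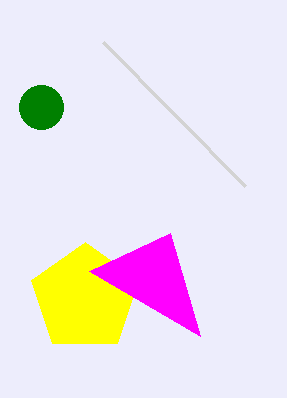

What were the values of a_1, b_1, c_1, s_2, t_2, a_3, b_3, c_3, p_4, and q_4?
a_1 = 85, b_1 = 298, c_1 = 56, s_2 = 170, t_2 = 233, a_3 = 41, b_3 = 107, c_3 = 22, p_4 = 245, q_4 = 186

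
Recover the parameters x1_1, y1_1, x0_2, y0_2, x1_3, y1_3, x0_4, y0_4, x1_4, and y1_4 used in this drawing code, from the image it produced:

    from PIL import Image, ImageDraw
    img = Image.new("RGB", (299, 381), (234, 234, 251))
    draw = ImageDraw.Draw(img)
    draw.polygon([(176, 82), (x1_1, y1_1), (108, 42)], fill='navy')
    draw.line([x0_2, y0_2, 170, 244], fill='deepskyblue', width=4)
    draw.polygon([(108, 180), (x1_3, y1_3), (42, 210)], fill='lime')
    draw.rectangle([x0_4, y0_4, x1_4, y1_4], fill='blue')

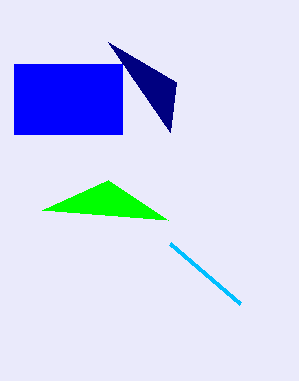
x1_1 = 170; y1_1 = 132; x0_2 = 240; y0_2 = 304; x1_3 = 168; y1_3 = 220; x0_4 = 14; y0_4 = 64; x1_4 = 122; y1_4 = 134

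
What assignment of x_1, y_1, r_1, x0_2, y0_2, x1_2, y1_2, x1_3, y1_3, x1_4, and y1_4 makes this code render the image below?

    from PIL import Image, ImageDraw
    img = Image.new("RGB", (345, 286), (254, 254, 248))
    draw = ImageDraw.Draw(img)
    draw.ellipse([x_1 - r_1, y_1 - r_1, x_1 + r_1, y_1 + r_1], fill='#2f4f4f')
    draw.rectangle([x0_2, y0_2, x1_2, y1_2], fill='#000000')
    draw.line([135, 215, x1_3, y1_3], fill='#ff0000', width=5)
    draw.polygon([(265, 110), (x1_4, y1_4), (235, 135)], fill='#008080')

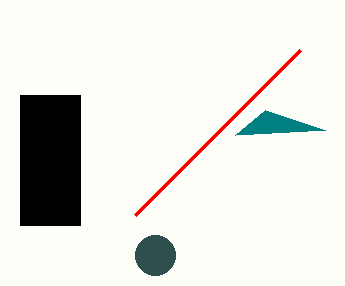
x_1 = 155, y_1 = 255, r_1 = 20, x0_2 = 20, y0_2 = 95, x1_2 = 80, y1_2 = 225, x1_3 = 300, y1_3 = 50, x1_4 = 325, y1_4 = 130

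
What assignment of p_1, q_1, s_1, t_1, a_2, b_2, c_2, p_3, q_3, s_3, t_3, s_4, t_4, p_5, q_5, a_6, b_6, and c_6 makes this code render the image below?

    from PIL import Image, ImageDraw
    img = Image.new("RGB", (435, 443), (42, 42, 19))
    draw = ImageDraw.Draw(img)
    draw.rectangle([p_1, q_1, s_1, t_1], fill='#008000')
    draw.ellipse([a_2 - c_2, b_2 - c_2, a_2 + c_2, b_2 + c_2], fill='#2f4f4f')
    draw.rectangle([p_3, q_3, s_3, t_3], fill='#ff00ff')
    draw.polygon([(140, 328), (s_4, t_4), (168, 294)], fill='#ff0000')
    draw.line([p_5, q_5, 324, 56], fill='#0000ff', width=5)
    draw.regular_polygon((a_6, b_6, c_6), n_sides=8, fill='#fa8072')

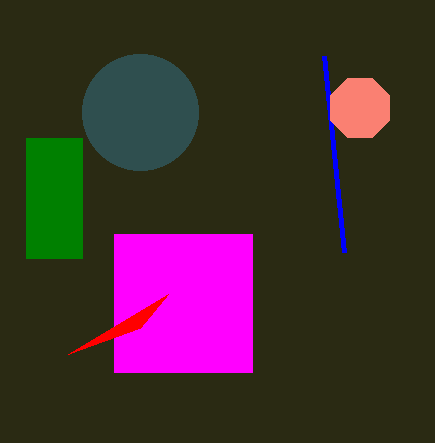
p_1 = 26, q_1 = 138, s_1 = 82, t_1 = 258, a_2 = 140, b_2 = 112, c_2 = 58, p_3 = 114, q_3 = 234, s_3 = 252, t_3 = 372, s_4 = 68, t_4 = 354, p_5 = 344, q_5 = 252, a_6 = 360, b_6 = 108, c_6 = 32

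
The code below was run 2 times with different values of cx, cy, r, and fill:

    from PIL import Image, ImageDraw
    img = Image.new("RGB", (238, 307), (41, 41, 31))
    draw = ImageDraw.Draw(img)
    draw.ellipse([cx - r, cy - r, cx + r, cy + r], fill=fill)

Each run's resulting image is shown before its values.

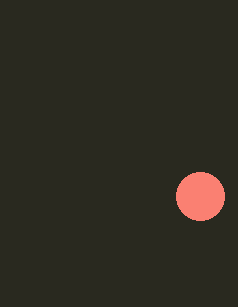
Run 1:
cx = 200, cy = 196, r = 24, fill = 'salmon'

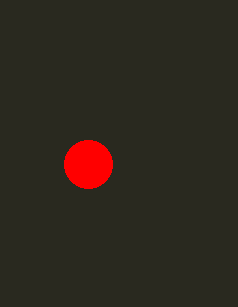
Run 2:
cx = 88; cy = 164; r = 24; fill = 'red'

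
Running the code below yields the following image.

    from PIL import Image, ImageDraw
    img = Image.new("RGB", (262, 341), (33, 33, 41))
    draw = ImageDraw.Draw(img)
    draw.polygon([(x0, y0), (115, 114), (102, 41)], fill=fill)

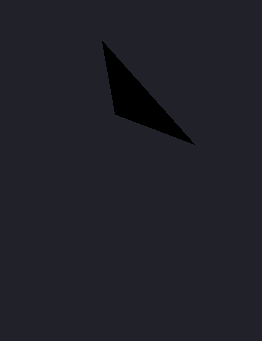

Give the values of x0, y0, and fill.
x0 = 194; y0 = 144; fill = 'black'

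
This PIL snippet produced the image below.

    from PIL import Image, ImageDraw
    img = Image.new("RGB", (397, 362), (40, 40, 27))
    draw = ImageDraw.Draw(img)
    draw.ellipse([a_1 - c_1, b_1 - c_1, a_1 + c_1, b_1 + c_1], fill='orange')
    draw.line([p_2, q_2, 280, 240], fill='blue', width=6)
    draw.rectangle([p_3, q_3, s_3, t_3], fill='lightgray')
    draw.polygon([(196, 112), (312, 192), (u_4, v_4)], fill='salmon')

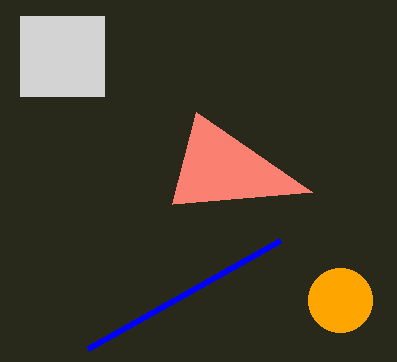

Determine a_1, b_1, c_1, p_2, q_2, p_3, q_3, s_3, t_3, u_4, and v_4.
a_1 = 340, b_1 = 300, c_1 = 32, p_2 = 88, q_2 = 348, p_3 = 20, q_3 = 16, s_3 = 104, t_3 = 96, u_4 = 172, v_4 = 204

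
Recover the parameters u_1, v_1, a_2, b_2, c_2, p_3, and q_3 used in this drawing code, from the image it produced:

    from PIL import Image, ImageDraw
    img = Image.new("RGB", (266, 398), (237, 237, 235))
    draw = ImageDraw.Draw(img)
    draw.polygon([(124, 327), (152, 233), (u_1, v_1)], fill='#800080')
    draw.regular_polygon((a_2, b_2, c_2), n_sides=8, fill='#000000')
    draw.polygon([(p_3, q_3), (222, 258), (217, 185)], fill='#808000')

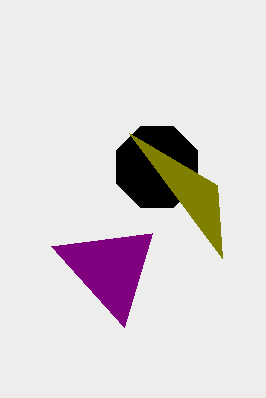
u_1 = 51
v_1 = 246
a_2 = 157
b_2 = 167
c_2 = 44
p_3 = 129
q_3 = 133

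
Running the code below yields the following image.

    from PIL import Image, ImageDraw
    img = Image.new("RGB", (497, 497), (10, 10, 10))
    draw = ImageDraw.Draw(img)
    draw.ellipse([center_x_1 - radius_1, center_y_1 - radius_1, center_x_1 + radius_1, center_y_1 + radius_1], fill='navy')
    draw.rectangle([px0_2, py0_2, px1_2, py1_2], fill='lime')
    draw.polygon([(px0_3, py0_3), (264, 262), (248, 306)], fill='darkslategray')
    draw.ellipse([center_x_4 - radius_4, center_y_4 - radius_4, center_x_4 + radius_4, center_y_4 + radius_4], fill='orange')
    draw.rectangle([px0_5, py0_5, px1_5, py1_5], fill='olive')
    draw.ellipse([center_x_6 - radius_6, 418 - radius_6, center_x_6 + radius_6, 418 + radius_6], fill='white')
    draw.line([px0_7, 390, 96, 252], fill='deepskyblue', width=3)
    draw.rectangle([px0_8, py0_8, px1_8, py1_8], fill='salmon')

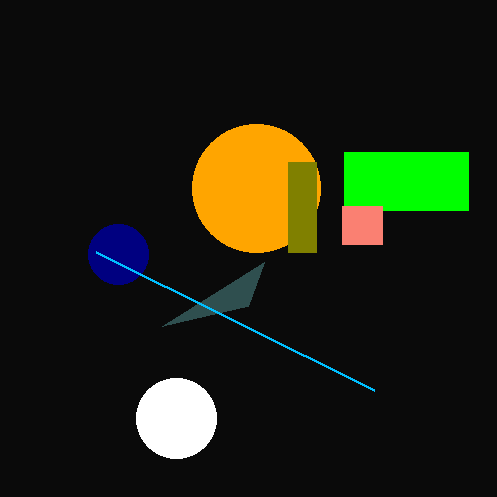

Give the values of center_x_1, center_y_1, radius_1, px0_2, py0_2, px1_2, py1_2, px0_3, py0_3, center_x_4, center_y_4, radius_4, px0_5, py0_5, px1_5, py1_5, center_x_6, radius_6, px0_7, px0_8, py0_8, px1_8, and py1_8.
center_x_1 = 118; center_y_1 = 254; radius_1 = 30; px0_2 = 344; py0_2 = 152; px1_2 = 468; py1_2 = 210; px0_3 = 162; py0_3 = 326; center_x_4 = 256; center_y_4 = 188; radius_4 = 64; px0_5 = 288; py0_5 = 162; px1_5 = 316; py1_5 = 252; center_x_6 = 176; radius_6 = 40; px0_7 = 374; px0_8 = 342; py0_8 = 206; px1_8 = 382; py1_8 = 244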